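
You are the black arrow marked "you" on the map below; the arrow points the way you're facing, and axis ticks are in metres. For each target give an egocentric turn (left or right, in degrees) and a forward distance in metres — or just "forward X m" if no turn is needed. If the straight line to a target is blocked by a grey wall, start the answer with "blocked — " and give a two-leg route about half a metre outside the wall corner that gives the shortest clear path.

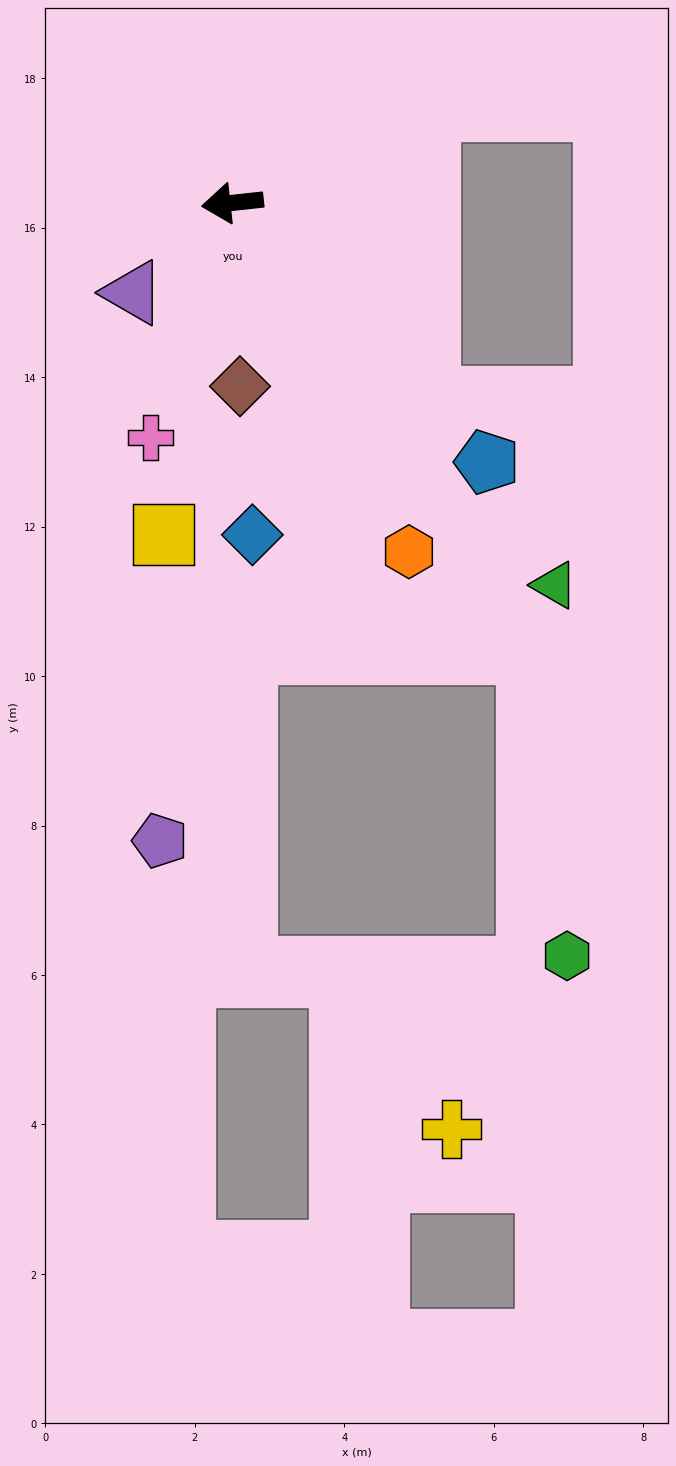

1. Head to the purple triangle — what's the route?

turn left 36°, forward 1.8 m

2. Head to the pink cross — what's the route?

turn left 64°, forward 3.3 m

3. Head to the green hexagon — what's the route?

blocked — turn left 117°, forward 7.2 m, then turn right 26°, forward 4.1 m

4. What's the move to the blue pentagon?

turn left 128°, forward 4.9 m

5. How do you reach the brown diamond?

turn left 86°, forward 2.5 m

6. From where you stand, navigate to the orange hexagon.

turn left 111°, forward 5.2 m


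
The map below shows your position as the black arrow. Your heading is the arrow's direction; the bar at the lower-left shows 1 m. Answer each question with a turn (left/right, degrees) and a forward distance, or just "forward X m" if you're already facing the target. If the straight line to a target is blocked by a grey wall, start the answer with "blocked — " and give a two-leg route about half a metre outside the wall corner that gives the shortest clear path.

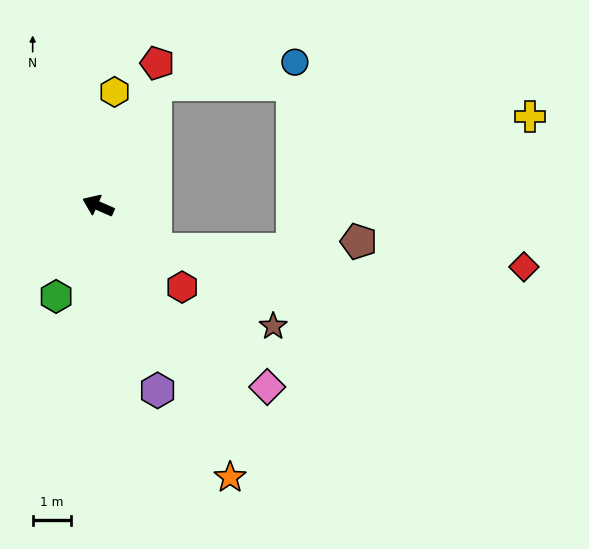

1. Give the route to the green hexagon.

turn left 89°, forward 2.6 m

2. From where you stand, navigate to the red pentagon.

turn right 89°, forward 4.0 m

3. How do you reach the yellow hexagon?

turn right 74°, forward 3.0 m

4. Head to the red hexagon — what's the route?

turn left 160°, forward 3.0 m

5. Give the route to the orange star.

turn left 140°, forward 7.9 m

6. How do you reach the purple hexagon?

turn left 132°, forward 5.1 m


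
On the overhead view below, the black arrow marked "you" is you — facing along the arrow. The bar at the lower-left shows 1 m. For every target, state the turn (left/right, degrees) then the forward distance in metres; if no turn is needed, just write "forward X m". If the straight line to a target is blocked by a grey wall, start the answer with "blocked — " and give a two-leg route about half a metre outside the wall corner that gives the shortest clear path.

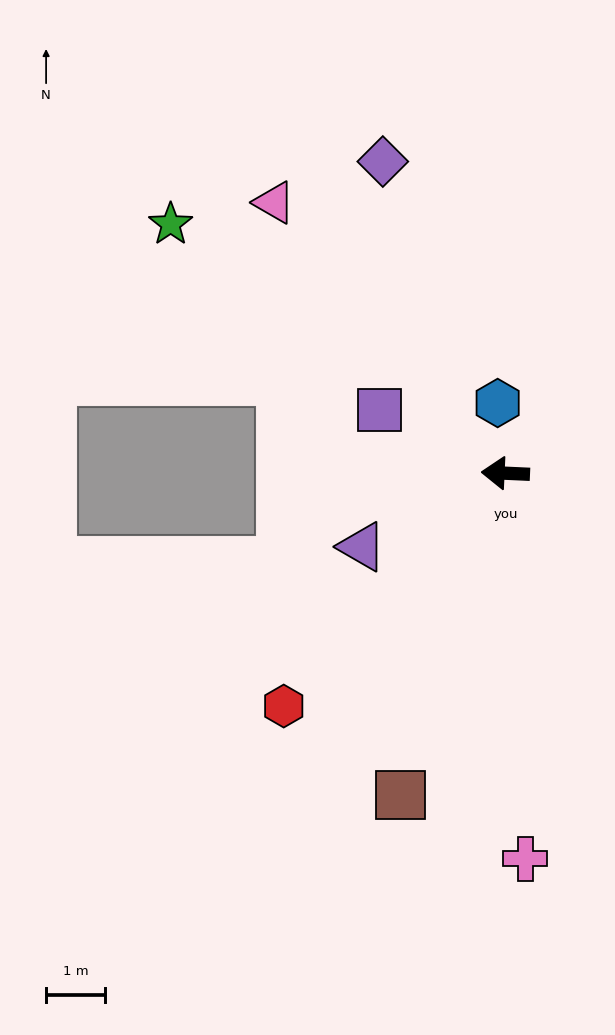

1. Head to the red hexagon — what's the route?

turn left 49°, forward 5.4 m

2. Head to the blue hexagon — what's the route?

turn right 81°, forward 1.2 m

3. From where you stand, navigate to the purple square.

turn right 24°, forward 2.4 m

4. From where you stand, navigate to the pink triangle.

turn right 47°, forward 6.0 m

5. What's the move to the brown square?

turn left 75°, forward 5.7 m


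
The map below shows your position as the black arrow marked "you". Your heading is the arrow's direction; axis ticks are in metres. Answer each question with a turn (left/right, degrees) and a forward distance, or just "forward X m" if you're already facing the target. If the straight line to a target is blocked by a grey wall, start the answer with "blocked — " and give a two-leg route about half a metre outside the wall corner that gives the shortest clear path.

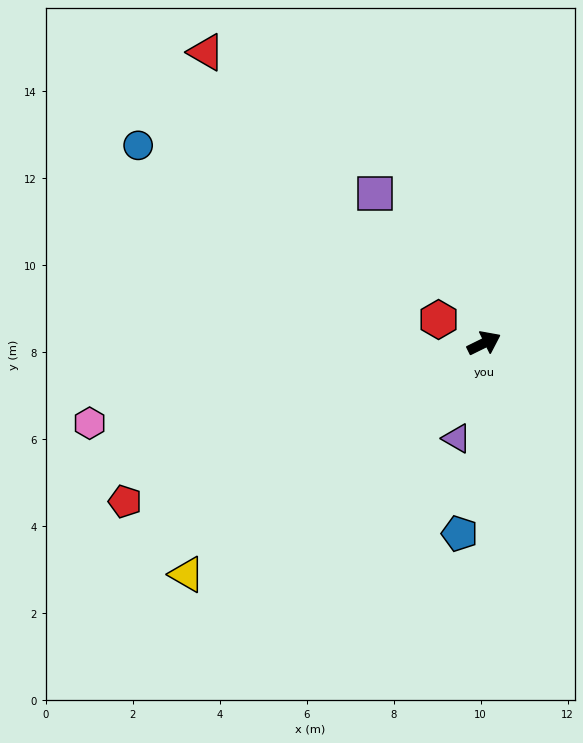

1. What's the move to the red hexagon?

turn left 126°, forward 1.2 m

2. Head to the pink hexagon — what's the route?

turn left 165°, forward 9.3 m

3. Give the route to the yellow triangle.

turn right 168°, forward 8.7 m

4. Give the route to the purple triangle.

turn right 132°, forward 2.3 m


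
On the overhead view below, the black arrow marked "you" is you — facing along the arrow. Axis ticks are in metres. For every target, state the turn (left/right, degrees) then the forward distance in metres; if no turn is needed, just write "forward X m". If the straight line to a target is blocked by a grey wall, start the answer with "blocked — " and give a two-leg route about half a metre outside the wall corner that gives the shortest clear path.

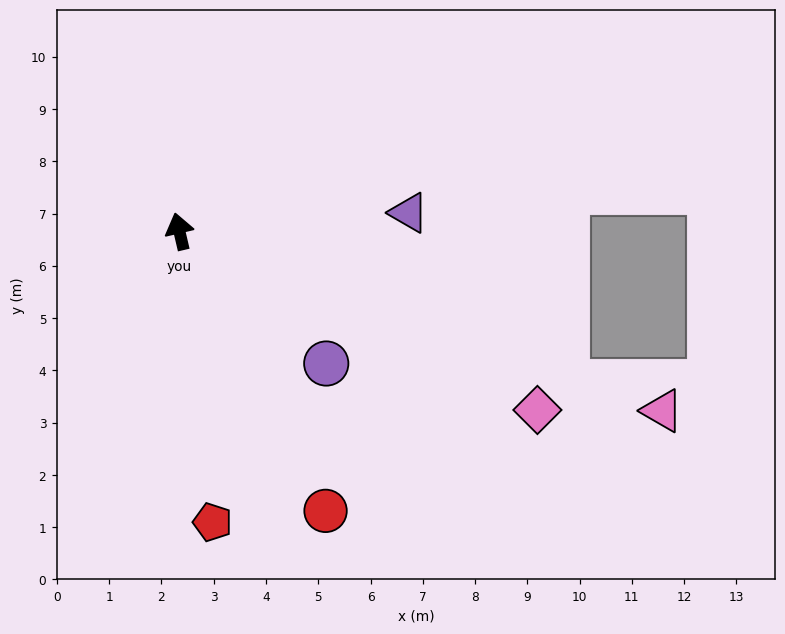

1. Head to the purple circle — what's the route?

turn right 145°, forward 3.8 m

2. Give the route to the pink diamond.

turn right 130°, forward 7.7 m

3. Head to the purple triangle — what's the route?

turn right 99°, forward 4.4 m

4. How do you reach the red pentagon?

turn left 173°, forward 5.6 m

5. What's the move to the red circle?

turn right 166°, forward 6.0 m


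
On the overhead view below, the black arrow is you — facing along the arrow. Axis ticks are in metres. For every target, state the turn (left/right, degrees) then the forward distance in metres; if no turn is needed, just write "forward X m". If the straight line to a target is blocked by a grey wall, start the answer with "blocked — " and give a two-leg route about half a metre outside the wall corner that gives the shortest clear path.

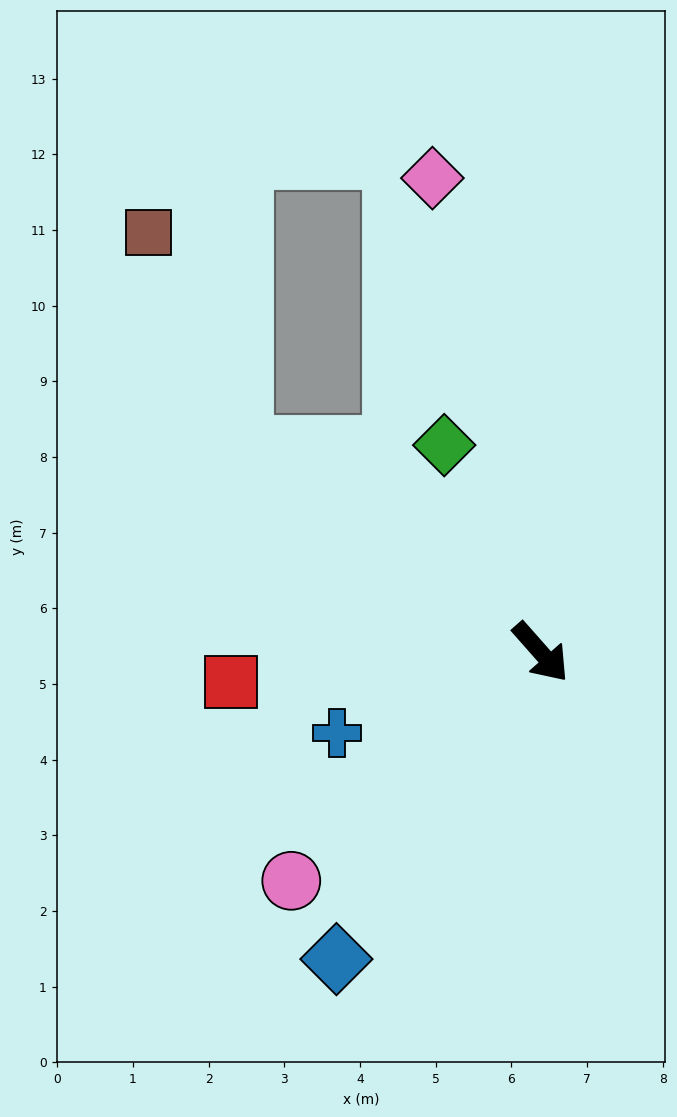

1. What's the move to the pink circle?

turn right 89°, forward 4.5 m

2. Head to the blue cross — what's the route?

turn right 110°, forward 2.9 m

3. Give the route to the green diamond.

turn left 164°, forward 3.0 m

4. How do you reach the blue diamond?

turn right 75°, forward 4.9 m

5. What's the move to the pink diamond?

turn left 151°, forward 6.4 m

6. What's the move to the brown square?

blocked — turn right 166°, forward 4.8 m, then turn right 32°, forward 3.1 m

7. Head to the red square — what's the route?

turn right 126°, forward 4.1 m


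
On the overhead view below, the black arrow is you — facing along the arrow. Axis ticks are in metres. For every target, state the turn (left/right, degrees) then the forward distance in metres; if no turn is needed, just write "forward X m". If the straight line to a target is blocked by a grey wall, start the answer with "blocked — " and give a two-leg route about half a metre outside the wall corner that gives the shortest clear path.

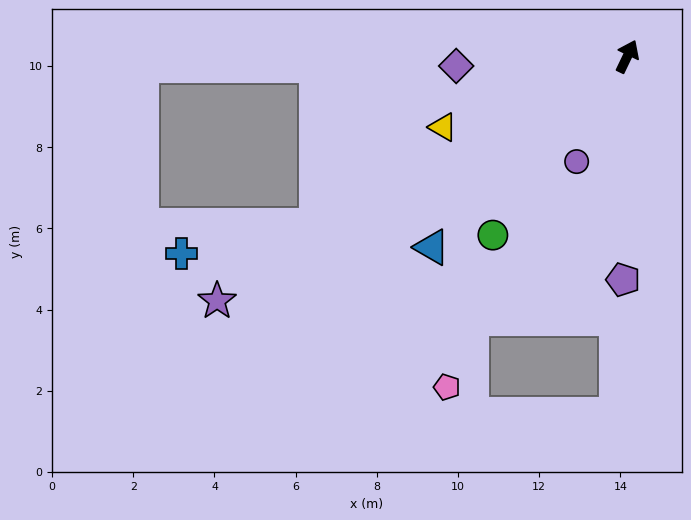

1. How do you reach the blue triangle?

turn left 160°, forward 6.7 m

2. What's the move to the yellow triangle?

turn left 137°, forward 4.9 m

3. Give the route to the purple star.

turn left 146°, forward 11.8 m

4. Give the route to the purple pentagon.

turn right 155°, forward 5.5 m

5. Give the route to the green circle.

turn left 169°, forward 5.5 m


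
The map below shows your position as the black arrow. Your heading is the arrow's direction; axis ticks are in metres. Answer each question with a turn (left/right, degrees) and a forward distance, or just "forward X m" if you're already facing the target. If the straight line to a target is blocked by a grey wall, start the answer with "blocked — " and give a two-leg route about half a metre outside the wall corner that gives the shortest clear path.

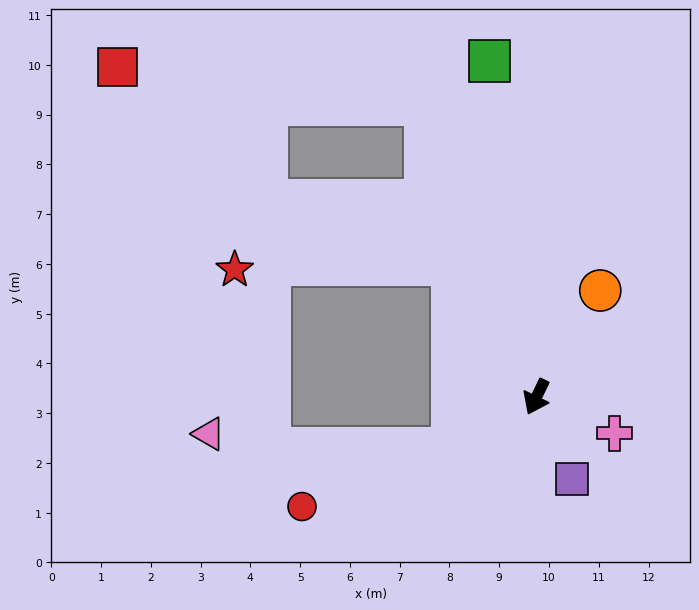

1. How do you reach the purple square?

turn left 49°, forward 1.8 m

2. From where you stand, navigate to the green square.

turn right 146°, forward 6.8 m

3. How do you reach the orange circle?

turn left 175°, forward 2.5 m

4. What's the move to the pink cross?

turn left 91°, forward 1.7 m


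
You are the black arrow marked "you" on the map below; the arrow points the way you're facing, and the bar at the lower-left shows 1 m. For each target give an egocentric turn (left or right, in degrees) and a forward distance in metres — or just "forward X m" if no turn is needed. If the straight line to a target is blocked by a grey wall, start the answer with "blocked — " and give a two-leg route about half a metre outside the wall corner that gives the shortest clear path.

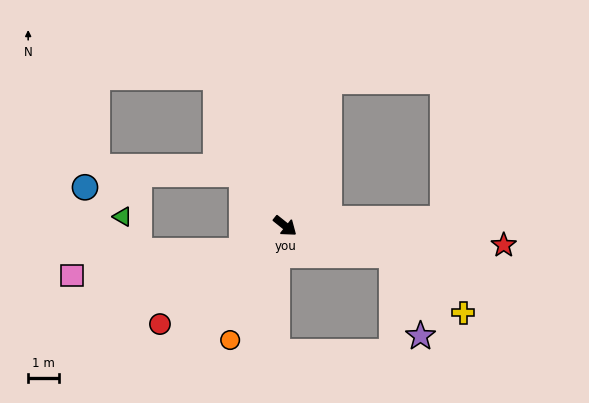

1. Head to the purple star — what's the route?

blocked — turn left 23°, forward 3.6 m, then turn right 55°, forward 2.8 m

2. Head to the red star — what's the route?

turn left 34°, forward 7.1 m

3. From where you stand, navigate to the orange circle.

turn right 77°, forward 4.1 m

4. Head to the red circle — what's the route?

turn right 103°, forward 5.1 m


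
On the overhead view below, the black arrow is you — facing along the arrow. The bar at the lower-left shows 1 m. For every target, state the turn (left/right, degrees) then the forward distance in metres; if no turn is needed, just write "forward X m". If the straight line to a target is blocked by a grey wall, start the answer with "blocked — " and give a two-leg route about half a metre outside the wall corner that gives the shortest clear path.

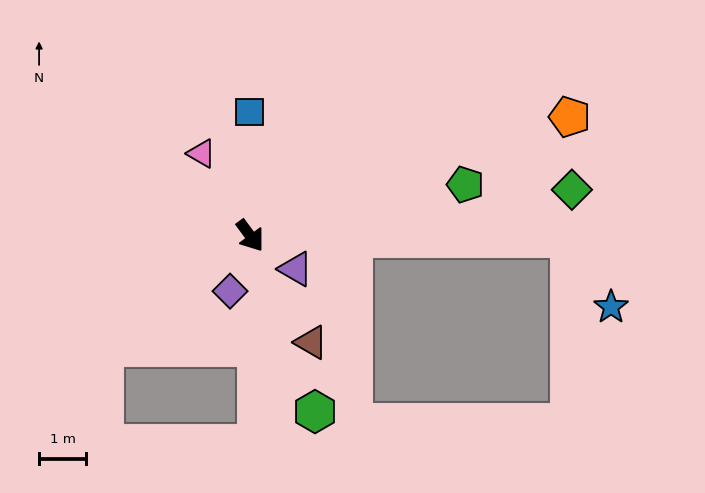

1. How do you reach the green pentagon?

turn left 67°, forward 4.7 m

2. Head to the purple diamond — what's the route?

turn right 56°, forward 1.2 m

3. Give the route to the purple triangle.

turn left 17°, forward 1.2 m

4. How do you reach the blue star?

blocked — turn left 53°, forward 6.8 m, then turn right 59°, forward 1.7 m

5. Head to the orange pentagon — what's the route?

turn left 74°, forward 7.2 m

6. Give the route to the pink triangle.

turn left 174°, forward 2.0 m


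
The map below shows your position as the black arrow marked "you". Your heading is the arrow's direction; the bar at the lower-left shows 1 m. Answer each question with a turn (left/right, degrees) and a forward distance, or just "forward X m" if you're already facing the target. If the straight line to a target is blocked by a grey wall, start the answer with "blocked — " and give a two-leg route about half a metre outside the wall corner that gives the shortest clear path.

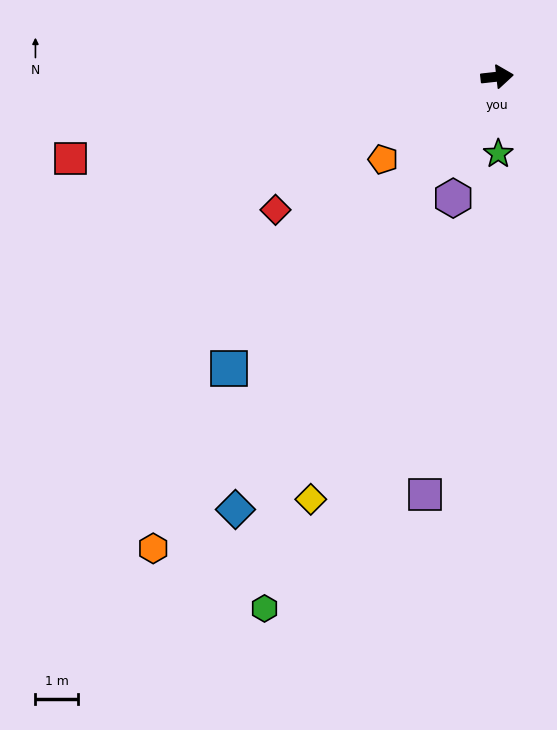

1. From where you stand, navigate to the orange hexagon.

turn right 132°, forward 13.7 m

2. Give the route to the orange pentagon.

turn right 150°, forward 3.3 m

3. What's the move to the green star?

turn right 95°, forward 1.8 m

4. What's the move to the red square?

turn right 175°, forward 10.2 m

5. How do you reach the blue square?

turn right 139°, forward 9.3 m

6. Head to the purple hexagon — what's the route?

turn right 116°, forward 3.0 m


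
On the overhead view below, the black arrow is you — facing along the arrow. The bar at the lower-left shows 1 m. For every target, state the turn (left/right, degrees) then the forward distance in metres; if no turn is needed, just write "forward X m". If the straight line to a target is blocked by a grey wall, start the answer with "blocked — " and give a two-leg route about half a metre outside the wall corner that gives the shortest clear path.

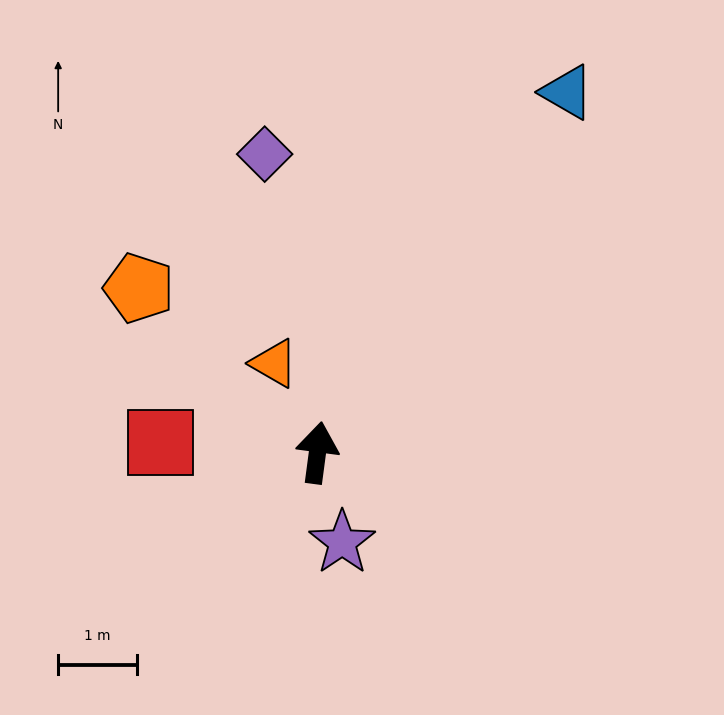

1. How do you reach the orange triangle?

turn left 34°, forward 1.3 m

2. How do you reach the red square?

turn left 94°, forward 2.0 m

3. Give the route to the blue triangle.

turn right 27°, forward 5.6 m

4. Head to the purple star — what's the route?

turn right 157°, forward 1.2 m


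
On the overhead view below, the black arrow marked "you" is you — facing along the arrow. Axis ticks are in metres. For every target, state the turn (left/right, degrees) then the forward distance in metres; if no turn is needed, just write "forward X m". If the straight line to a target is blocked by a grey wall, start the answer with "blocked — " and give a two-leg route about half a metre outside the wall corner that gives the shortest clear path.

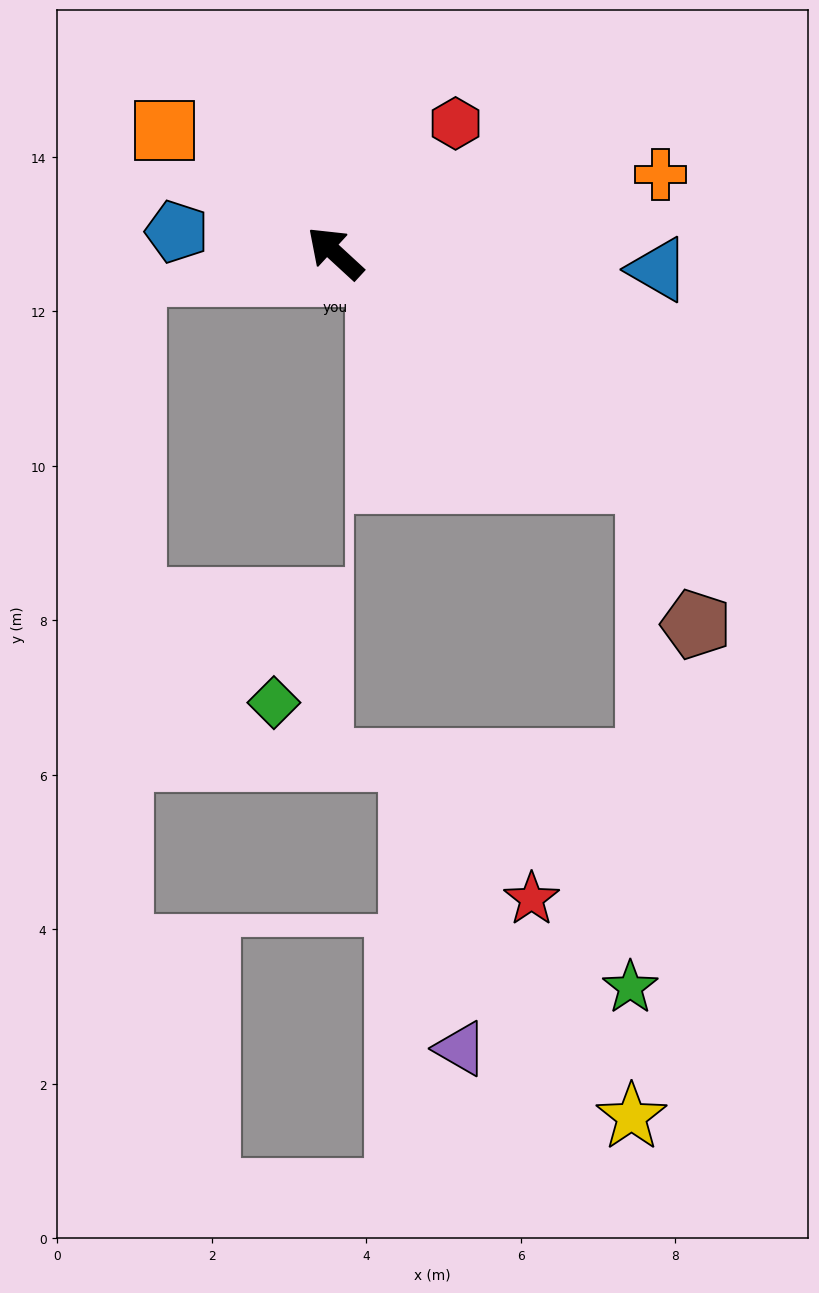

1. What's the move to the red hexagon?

turn right 90°, forward 2.3 m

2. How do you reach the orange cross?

turn right 124°, forward 4.3 m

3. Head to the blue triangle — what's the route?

turn right 140°, forward 4.2 m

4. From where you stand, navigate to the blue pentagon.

turn left 35°, forward 2.1 m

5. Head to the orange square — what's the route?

turn left 7°, forward 2.7 m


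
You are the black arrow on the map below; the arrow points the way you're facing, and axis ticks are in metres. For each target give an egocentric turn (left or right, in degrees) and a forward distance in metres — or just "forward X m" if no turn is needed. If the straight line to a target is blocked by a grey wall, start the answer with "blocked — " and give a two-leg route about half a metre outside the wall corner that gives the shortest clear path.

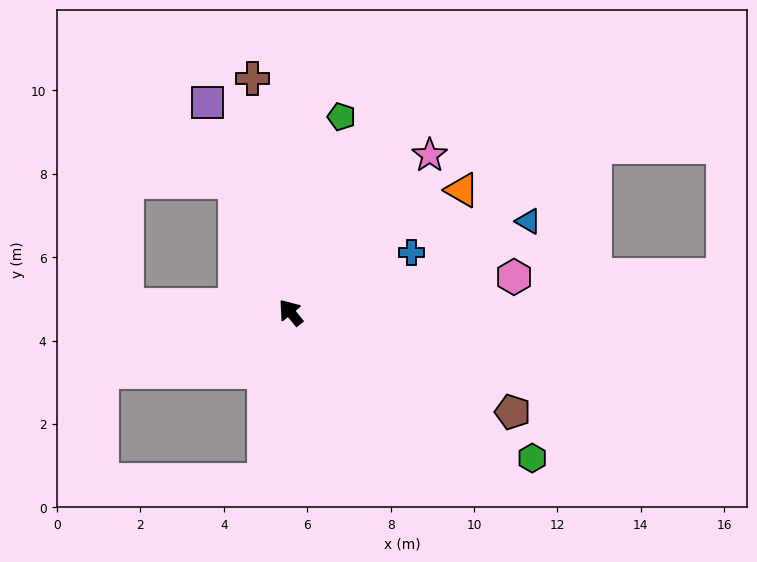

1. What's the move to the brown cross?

turn right 30°, forward 5.7 m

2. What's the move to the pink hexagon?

turn right 120°, forward 5.4 m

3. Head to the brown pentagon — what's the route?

turn right 153°, forward 5.8 m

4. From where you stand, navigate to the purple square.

turn right 18°, forward 5.4 m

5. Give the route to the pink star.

turn right 81°, forward 5.0 m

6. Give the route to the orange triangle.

turn right 94°, forward 5.1 m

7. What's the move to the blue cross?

turn right 103°, forward 3.2 m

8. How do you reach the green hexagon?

turn right 160°, forward 6.8 m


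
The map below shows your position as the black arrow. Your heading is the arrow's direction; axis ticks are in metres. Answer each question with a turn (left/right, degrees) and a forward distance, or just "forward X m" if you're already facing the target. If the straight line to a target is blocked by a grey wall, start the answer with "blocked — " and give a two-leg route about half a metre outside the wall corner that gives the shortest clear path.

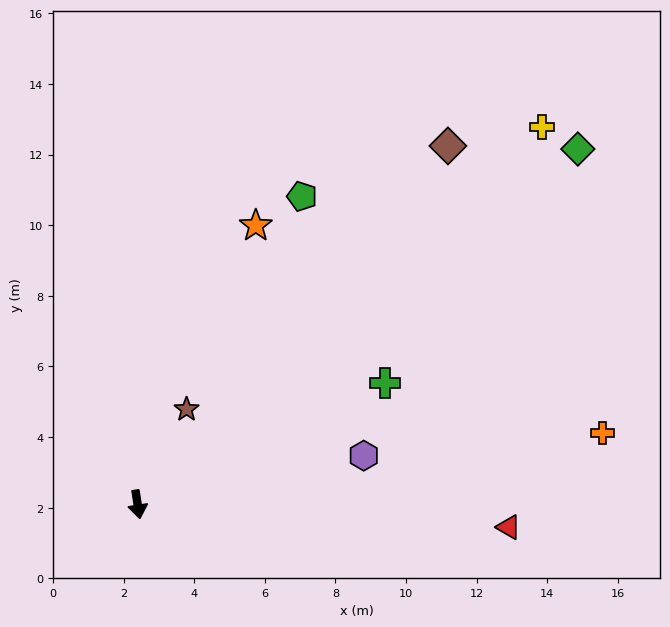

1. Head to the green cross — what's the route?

turn left 107°, forward 7.8 m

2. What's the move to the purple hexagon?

turn left 93°, forward 6.6 m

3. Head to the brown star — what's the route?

turn left 144°, forward 3.0 m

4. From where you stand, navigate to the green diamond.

turn left 120°, forward 16.0 m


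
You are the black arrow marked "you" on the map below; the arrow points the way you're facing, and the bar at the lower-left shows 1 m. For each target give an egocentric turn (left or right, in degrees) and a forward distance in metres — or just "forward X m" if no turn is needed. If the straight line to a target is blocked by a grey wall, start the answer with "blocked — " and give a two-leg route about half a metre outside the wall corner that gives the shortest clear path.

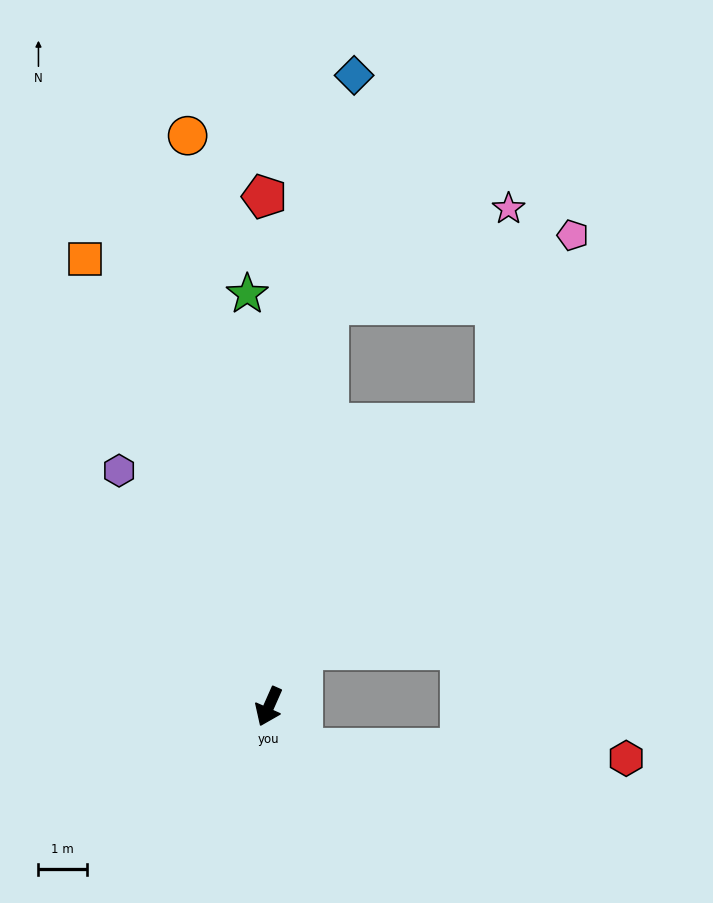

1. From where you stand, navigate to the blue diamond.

turn right 164°, forward 13.2 m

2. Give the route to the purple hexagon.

turn right 124°, forward 5.8 m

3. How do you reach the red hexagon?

blocked — turn left 62°, forward 1.1 m, then turn left 50°, forward 6.7 m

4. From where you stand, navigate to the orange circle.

turn right 148°, forward 11.9 m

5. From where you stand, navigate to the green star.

turn right 153°, forward 8.5 m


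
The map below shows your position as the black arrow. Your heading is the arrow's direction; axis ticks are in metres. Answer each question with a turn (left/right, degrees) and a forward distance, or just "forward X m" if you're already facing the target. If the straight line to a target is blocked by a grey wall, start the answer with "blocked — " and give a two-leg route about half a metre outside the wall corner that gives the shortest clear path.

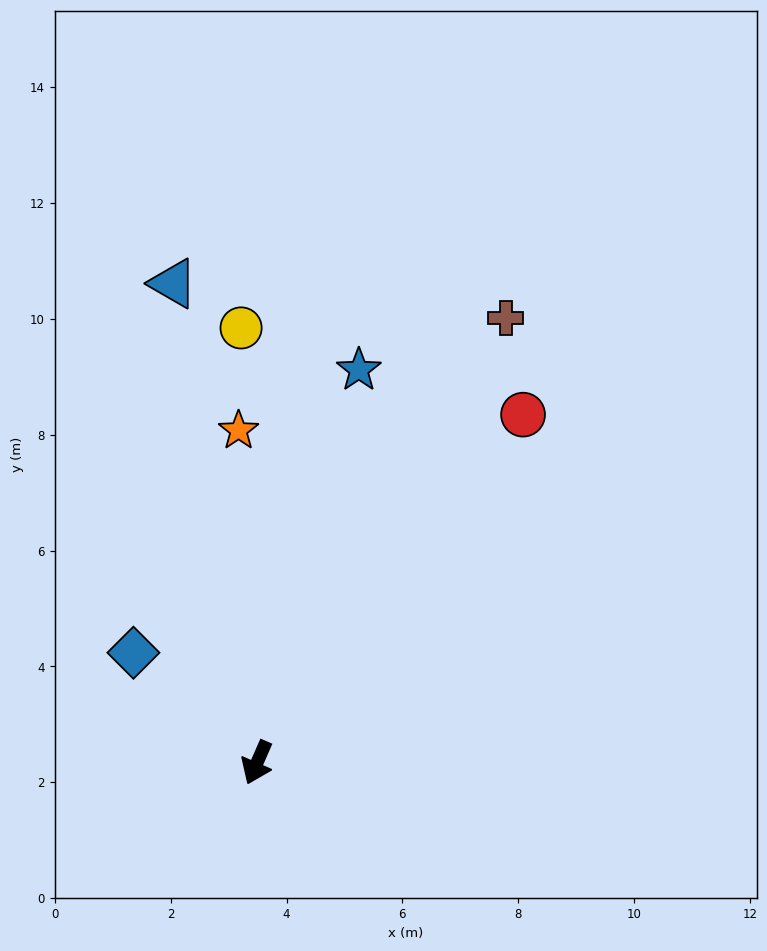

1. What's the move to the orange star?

turn right 153°, forward 5.7 m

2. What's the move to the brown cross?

turn left 174°, forward 8.8 m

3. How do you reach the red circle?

turn left 166°, forward 7.6 m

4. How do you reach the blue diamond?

turn right 108°, forward 2.9 m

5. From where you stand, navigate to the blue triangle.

turn right 146°, forward 8.4 m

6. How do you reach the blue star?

turn right 171°, forward 7.0 m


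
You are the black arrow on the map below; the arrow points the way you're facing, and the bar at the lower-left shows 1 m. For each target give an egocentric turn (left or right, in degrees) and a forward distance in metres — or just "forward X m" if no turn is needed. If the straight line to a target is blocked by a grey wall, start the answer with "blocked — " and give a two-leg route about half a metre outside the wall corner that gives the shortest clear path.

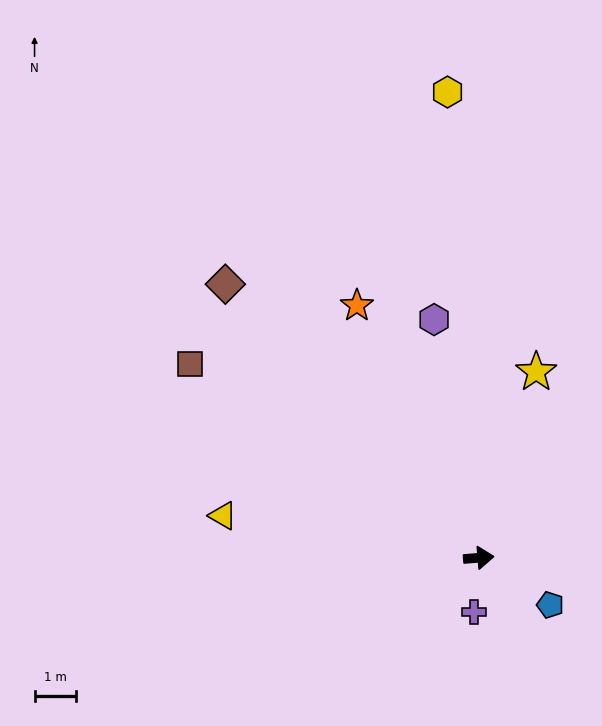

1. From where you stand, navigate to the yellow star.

turn left 68°, forward 4.7 m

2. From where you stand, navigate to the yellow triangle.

turn left 166°, forward 6.2 m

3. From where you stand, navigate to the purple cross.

turn right 100°, forward 1.3 m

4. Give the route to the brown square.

turn left 141°, forward 8.3 m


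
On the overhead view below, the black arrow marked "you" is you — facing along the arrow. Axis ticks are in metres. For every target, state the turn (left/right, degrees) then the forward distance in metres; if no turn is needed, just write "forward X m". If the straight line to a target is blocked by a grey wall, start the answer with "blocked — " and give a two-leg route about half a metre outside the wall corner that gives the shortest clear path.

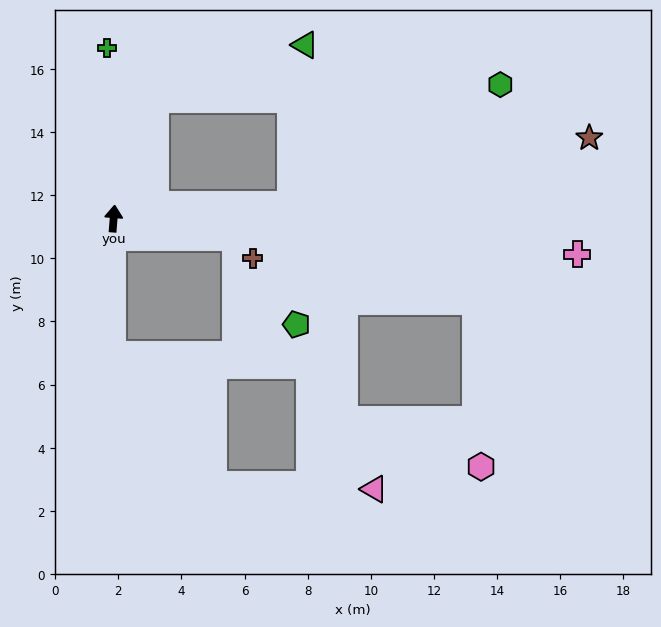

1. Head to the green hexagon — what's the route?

blocked — turn right 81°, forward 5.6 m, then turn left 25°, forward 7.7 m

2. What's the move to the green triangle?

blocked — turn right 15°, forward 4.0 m, then turn right 50°, forward 5.0 m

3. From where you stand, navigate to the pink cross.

turn right 90°, forward 14.7 m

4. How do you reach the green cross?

turn left 7°, forward 5.4 m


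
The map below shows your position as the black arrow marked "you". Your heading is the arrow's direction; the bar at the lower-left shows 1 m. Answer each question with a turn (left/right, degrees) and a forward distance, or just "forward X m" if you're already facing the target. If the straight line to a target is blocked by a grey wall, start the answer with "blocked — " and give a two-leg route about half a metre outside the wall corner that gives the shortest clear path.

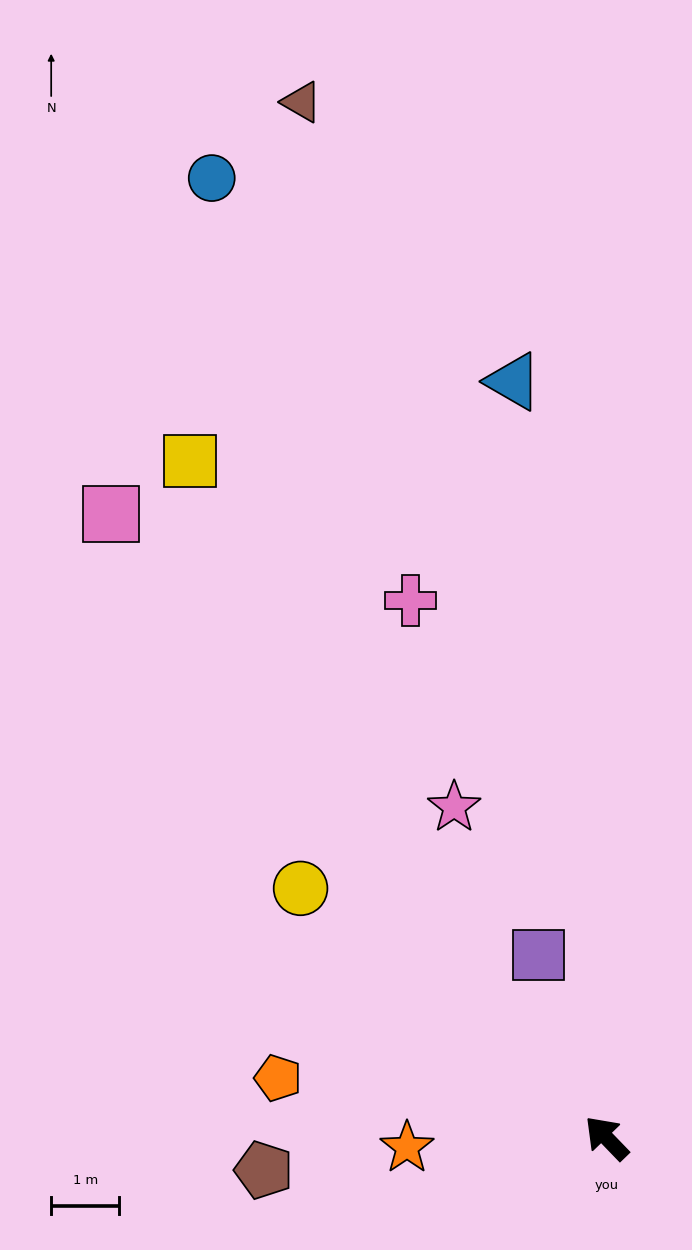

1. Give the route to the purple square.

turn right 24°, forward 2.9 m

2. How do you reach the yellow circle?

turn left 7°, forward 5.8 m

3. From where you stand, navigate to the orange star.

turn left 49°, forward 2.9 m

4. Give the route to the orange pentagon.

turn left 36°, forward 4.9 m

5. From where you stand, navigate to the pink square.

turn right 6°, forward 11.7 m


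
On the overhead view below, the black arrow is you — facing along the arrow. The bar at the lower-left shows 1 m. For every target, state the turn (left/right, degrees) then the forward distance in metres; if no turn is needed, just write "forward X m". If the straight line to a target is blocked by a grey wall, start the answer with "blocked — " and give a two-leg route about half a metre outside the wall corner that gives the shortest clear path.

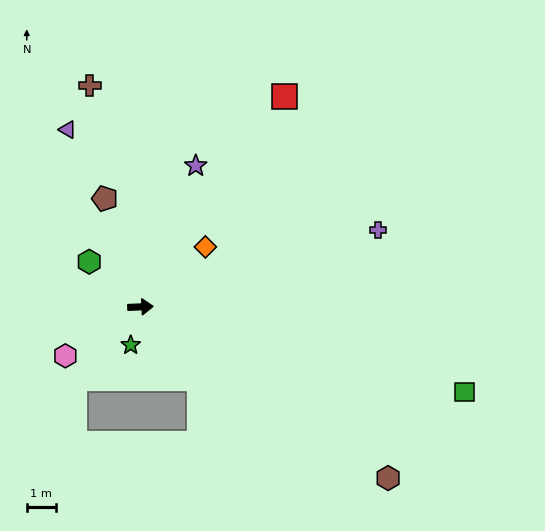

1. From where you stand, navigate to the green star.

turn right 107°, forward 1.3 m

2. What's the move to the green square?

turn right 17°, forward 11.4 m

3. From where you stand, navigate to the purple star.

turn left 66°, forward 5.2 m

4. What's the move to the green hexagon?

turn left 136°, forward 2.3 m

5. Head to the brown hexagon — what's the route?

turn right 37°, forward 10.3 m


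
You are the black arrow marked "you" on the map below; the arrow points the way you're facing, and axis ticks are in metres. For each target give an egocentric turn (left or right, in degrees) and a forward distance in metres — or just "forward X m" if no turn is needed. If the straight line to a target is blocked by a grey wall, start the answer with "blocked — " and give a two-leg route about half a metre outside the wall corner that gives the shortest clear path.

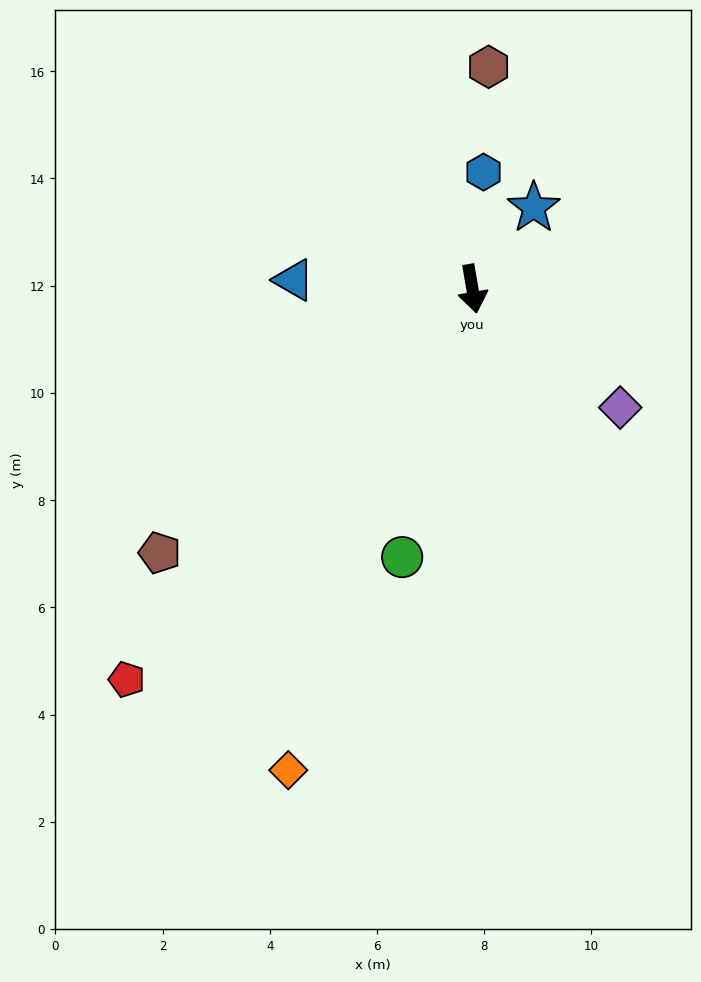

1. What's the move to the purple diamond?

turn left 42°, forward 3.5 m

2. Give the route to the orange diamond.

turn right 31°, forward 9.6 m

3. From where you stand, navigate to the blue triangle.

turn right 103°, forward 3.3 m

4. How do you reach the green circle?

turn right 24°, forward 5.2 m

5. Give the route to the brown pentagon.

turn right 60°, forward 7.6 m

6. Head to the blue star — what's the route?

turn left 133°, forward 1.9 m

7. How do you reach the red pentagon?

turn right 51°, forward 9.7 m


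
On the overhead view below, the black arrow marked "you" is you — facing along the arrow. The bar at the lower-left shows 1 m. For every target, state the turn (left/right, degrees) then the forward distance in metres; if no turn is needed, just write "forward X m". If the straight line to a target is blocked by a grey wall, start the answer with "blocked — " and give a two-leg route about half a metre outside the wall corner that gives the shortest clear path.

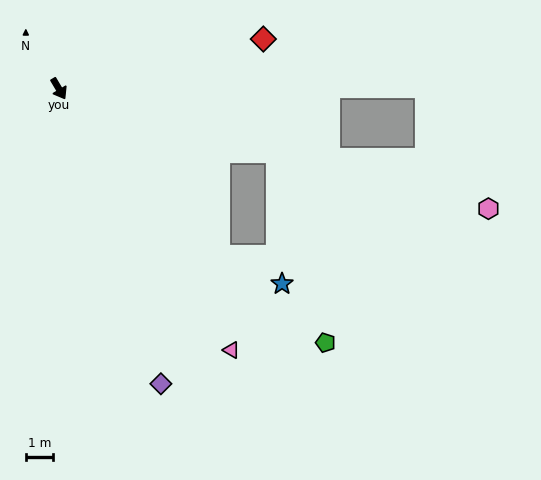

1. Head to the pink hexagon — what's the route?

turn left 44°, forward 16.6 m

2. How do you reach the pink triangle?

turn left 3°, forward 11.6 m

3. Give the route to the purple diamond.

turn right 12°, forward 11.6 m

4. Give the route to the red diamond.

turn left 73°, forward 7.8 m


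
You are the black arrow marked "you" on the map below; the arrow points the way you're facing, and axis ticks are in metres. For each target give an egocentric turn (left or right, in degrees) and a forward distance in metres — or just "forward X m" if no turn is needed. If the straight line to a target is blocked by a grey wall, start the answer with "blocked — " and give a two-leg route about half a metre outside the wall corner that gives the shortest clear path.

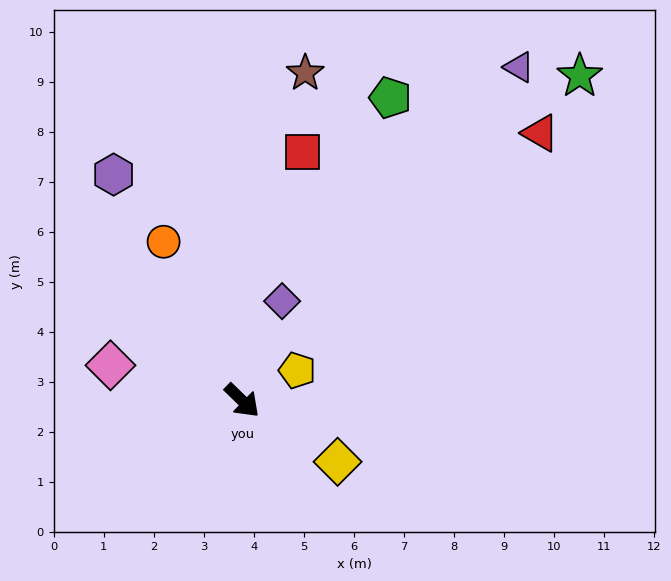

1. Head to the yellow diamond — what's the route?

turn left 12°, forward 2.3 m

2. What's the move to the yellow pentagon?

turn left 73°, forward 1.3 m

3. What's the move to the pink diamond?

turn right 151°, forward 2.7 m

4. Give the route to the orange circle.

turn left 160°, forward 3.5 m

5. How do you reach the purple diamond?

turn left 112°, forward 2.1 m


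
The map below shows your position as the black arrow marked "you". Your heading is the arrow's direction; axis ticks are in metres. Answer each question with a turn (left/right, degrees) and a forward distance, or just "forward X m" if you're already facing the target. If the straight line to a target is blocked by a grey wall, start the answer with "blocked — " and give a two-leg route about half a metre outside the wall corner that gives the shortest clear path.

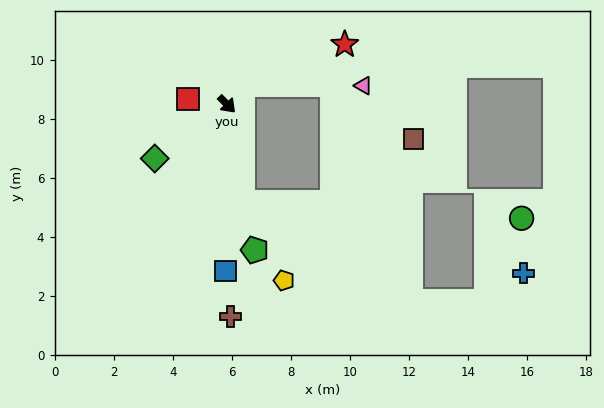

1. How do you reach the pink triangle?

blocked — turn left 96°, forward 0.9 m, then turn right 51°, forward 4.1 m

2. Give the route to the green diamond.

turn right 98°, forward 3.1 m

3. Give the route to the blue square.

turn right 45°, forward 5.7 m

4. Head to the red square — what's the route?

turn right 143°, forward 1.3 m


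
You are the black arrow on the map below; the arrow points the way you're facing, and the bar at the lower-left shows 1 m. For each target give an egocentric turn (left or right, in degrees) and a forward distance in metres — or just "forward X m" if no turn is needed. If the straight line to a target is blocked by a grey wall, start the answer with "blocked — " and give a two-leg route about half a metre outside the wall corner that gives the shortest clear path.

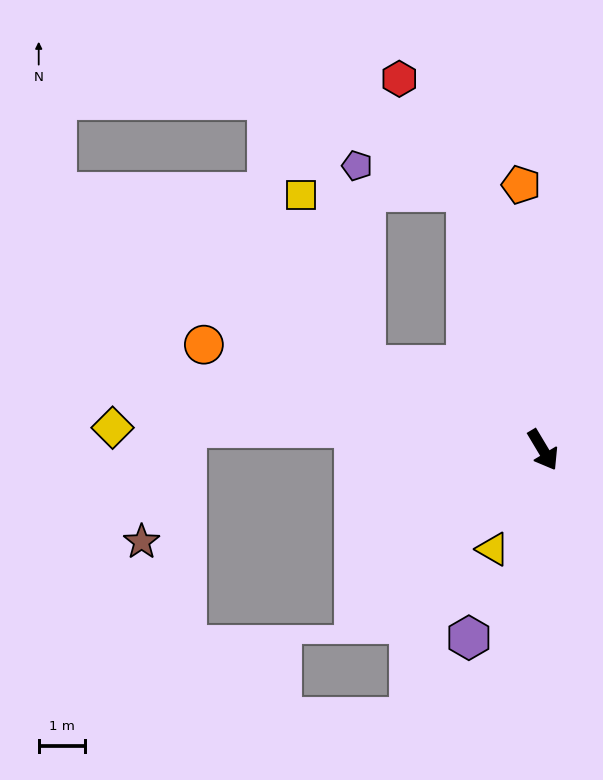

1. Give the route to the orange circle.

turn right 138°, forward 7.6 m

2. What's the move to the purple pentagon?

blocked — turn left 166°, forward 5.8 m, then turn left 60°, forward 2.4 m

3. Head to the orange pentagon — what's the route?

turn left 154°, forward 5.7 m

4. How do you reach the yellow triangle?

turn right 58°, forward 2.4 m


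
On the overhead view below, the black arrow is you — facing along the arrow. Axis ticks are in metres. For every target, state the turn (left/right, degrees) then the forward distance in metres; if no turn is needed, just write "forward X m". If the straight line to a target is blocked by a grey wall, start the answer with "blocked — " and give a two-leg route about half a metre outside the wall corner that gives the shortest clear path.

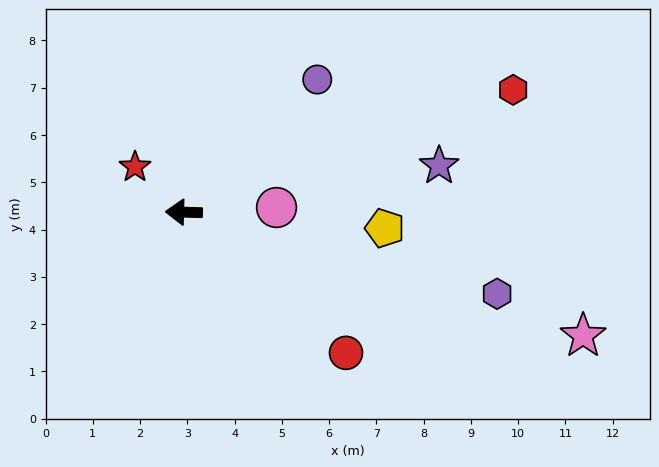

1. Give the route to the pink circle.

turn right 176°, forward 2.0 m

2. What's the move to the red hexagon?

turn right 158°, forward 7.4 m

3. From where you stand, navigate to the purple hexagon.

turn left 167°, forward 6.8 m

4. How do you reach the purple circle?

turn right 134°, forward 4.0 m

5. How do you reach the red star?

turn right 41°, forward 1.4 m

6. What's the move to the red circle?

turn left 141°, forward 4.5 m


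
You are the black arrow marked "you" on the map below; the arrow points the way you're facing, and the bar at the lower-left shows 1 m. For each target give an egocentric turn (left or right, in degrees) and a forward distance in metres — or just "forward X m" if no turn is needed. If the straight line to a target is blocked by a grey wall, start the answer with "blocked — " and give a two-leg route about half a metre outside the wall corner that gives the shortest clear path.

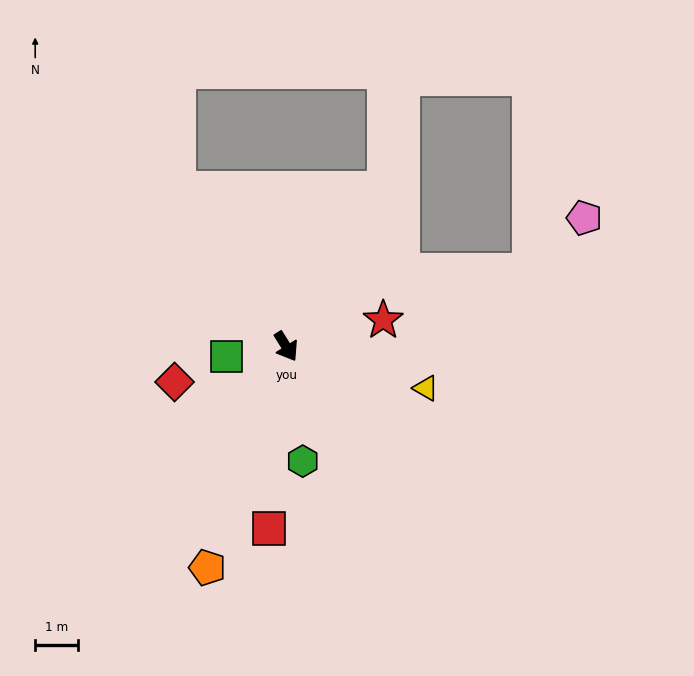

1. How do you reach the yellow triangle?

turn left 41°, forward 3.4 m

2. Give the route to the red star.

turn left 73°, forward 2.4 m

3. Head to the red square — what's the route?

turn right 37°, forward 4.3 m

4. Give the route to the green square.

turn right 112°, forward 1.4 m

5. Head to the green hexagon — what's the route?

turn right 24°, forward 2.7 m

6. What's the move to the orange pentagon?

turn right 52°, forward 5.5 m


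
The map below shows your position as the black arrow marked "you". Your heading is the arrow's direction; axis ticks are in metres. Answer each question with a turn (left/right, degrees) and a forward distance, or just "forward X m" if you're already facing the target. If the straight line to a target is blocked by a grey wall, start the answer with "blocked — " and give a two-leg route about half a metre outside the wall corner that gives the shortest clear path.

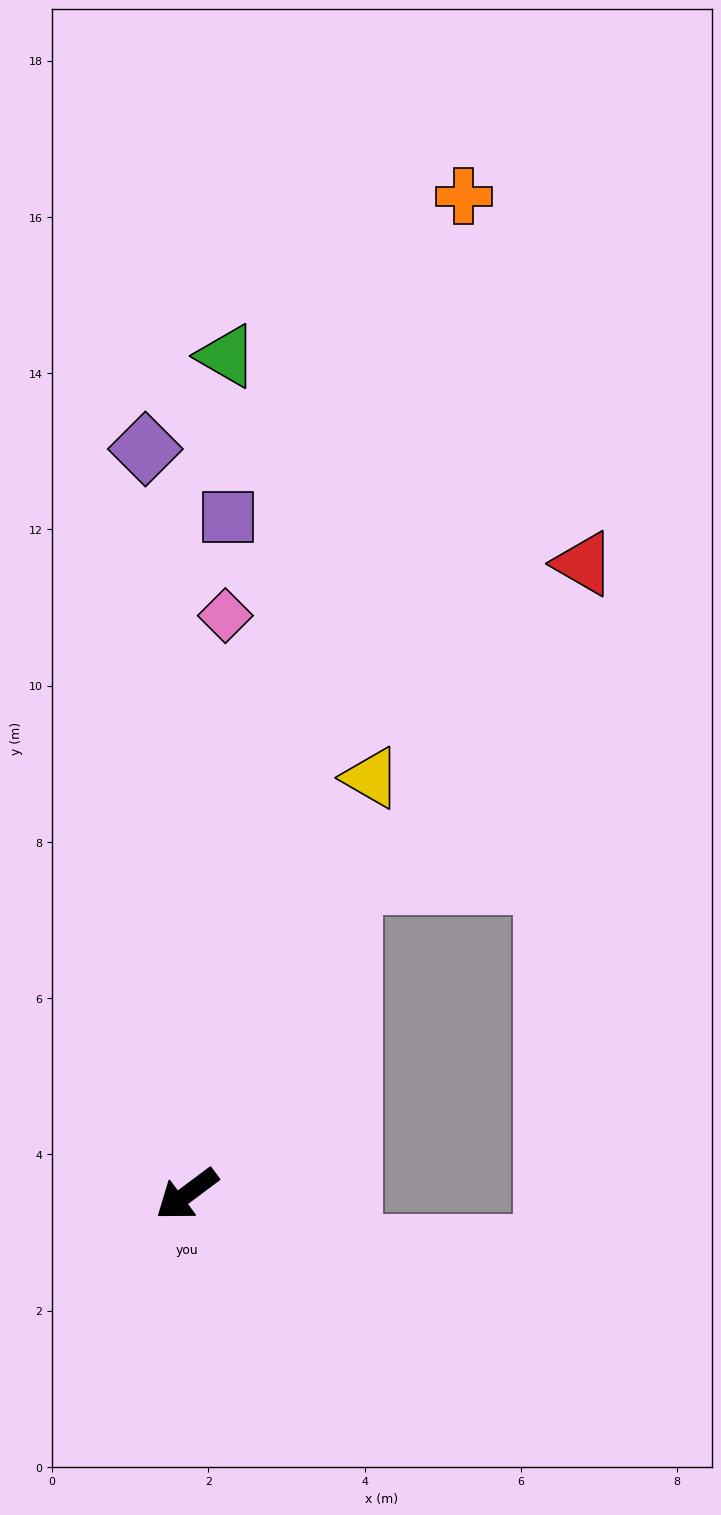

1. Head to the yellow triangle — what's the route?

turn right 151°, forward 5.8 m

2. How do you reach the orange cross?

turn right 142°, forward 13.3 m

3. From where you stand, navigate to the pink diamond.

turn right 131°, forward 7.4 m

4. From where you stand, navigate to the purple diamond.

turn right 124°, forward 9.6 m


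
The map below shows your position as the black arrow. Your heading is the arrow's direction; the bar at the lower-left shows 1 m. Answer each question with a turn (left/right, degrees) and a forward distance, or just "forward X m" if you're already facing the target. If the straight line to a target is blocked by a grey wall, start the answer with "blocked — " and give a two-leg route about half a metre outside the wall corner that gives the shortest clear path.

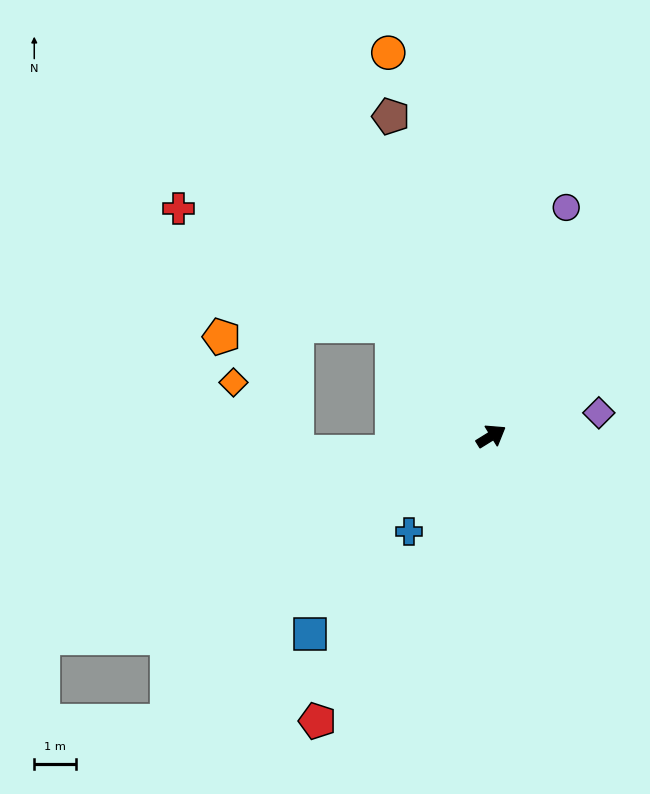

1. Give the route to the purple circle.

turn left 40°, forward 5.7 m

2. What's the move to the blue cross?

turn right 163°, forward 3.0 m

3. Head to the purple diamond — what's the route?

turn right 20°, forward 2.6 m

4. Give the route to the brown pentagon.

turn left 76°, forward 8.0 m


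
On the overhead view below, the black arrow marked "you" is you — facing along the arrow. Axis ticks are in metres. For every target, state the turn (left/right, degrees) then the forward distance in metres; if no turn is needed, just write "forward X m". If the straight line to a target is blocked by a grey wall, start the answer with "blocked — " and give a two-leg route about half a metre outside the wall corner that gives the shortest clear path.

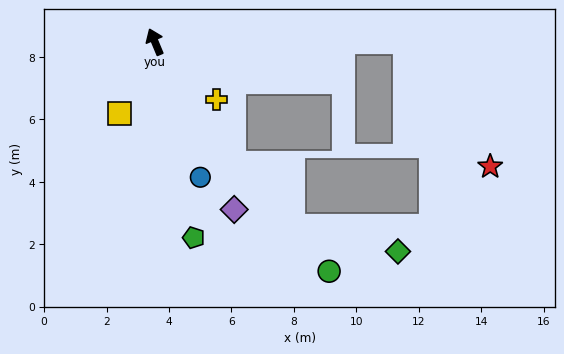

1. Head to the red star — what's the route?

blocked — turn right 112°, forward 8.1 m, then turn right 57°, forward 4.8 m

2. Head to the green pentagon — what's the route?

turn left 169°, forward 6.4 m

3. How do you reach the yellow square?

turn left 131°, forward 2.6 m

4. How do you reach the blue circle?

turn left 176°, forward 4.6 m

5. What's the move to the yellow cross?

turn right 156°, forward 2.7 m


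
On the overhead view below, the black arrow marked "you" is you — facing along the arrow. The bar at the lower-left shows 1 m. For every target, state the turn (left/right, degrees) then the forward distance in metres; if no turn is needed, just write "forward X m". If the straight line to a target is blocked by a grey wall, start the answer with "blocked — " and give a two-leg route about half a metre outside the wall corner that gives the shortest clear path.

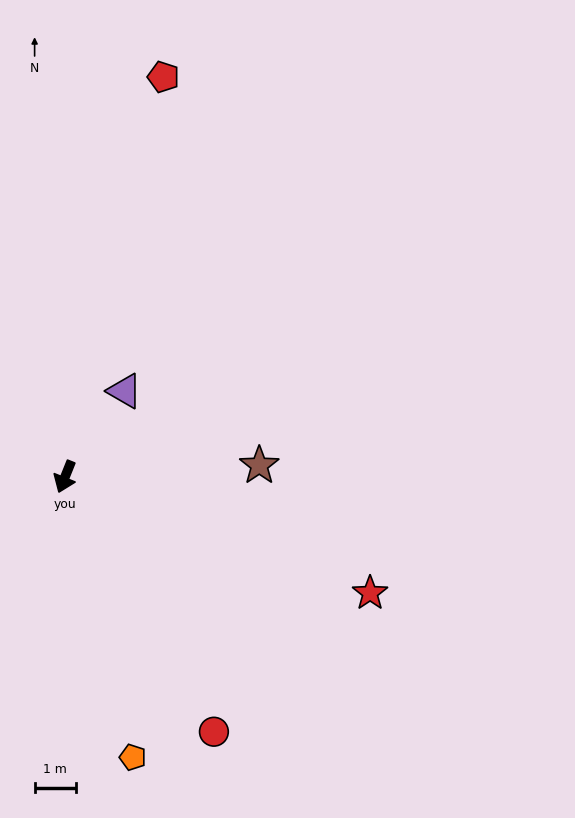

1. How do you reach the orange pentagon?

turn left 35°, forward 7.0 m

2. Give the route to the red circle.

turn left 52°, forward 7.2 m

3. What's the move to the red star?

turn left 91°, forward 7.9 m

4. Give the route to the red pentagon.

turn right 172°, forward 10.0 m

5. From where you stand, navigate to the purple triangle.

turn left 167°, forward 2.5 m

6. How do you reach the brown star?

turn left 115°, forward 4.7 m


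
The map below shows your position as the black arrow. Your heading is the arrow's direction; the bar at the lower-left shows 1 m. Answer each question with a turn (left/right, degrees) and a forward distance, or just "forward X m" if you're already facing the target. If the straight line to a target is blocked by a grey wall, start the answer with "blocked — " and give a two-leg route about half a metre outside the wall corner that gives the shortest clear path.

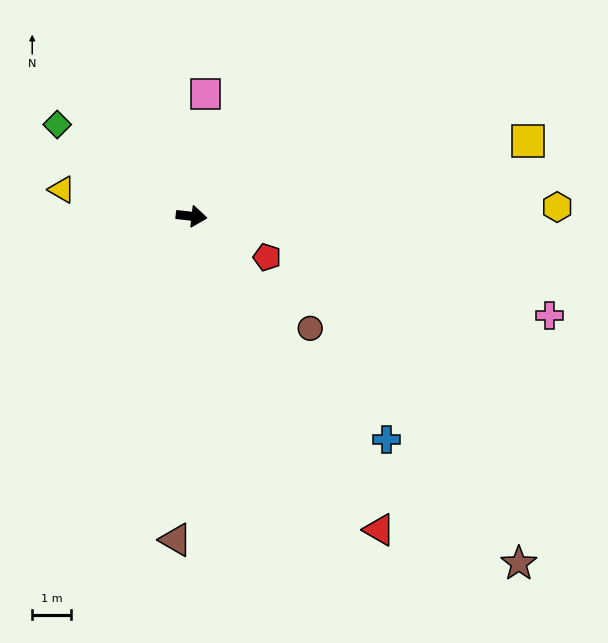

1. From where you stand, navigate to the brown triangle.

turn right 86°, forward 8.4 m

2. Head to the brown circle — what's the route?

turn right 37°, forward 4.2 m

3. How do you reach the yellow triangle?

turn left 175°, forward 3.4 m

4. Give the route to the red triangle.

turn right 53°, forward 9.4 m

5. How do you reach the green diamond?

turn left 152°, forward 4.2 m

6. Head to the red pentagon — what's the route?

turn right 22°, forward 2.2 m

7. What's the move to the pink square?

turn left 90°, forward 3.2 m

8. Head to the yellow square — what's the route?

turn left 19°, forward 8.9 m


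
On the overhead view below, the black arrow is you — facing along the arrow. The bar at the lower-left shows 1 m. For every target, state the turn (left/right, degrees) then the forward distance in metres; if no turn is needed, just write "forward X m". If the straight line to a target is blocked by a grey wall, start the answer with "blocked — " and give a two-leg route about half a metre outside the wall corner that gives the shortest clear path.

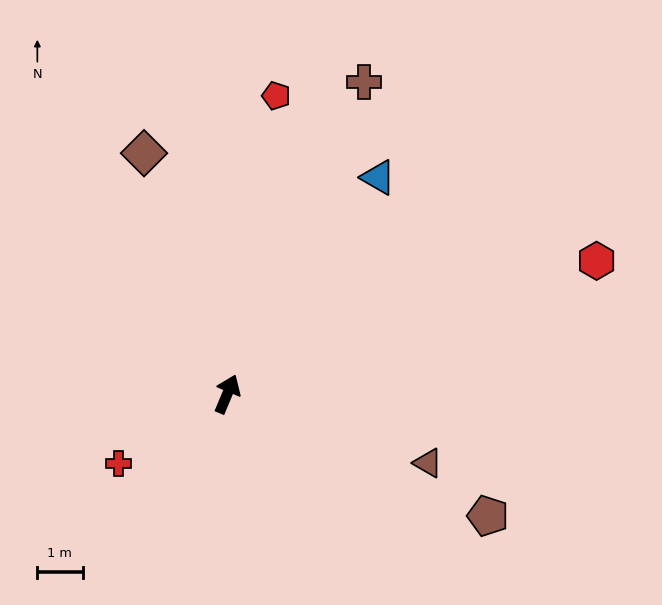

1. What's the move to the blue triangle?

turn right 12°, forward 5.8 m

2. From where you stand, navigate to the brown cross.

forward 7.5 m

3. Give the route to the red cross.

turn left 145°, forward 2.9 m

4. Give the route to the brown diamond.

turn left 42°, forward 5.6 m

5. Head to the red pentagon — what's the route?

turn left 13°, forward 6.7 m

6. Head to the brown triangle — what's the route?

turn right 86°, forward 4.7 m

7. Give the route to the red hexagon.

turn right 47°, forward 8.7 m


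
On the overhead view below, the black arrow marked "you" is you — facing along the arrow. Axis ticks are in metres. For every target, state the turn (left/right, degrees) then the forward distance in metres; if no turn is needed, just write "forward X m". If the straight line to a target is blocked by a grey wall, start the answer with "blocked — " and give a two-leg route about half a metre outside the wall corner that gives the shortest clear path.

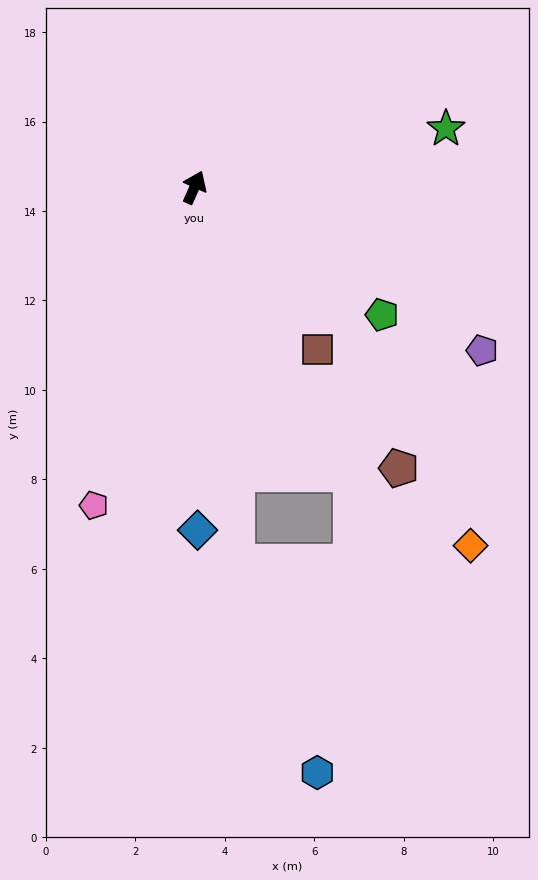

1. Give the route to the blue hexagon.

blocked — turn right 150°, forward 8.5 m, then turn left 15°, forward 5.0 m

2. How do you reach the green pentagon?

turn right 100°, forward 5.1 m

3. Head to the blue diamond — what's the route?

turn right 156°, forward 7.7 m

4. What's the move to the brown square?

turn right 119°, forward 4.5 m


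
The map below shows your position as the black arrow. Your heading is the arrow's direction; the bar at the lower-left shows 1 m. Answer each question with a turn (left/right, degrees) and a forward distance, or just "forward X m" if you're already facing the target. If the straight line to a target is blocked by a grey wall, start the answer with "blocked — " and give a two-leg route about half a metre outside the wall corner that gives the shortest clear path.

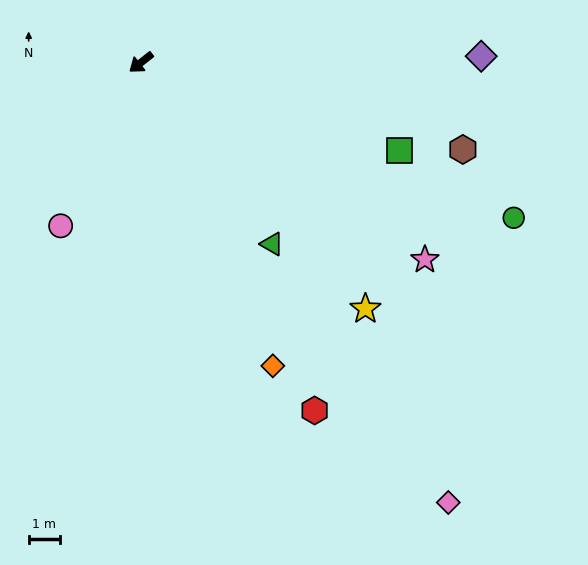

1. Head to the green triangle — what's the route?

turn left 87°, forward 7.2 m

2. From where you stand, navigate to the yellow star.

turn left 94°, forward 10.7 m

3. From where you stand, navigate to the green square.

turn left 123°, forward 8.8 m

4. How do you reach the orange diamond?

turn left 75°, forward 10.6 m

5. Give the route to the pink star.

turn left 107°, forward 11.1 m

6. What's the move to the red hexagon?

turn left 78°, forward 12.5 m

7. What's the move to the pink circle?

turn left 25°, forward 5.9 m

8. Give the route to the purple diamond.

turn left 143°, forward 10.9 m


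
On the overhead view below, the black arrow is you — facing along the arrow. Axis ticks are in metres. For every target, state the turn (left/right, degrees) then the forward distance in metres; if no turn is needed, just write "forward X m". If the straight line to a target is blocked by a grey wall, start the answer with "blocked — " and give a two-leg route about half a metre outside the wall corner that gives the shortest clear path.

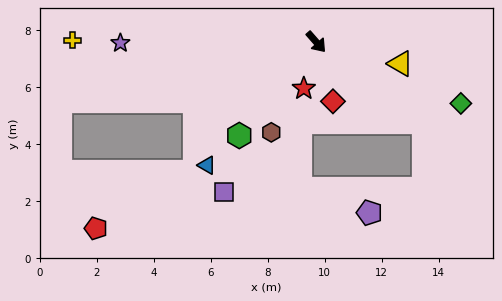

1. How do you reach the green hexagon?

turn right 81°, forward 4.3 m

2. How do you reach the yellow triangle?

turn left 34°, forward 3.1 m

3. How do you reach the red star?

turn right 56°, forward 1.7 m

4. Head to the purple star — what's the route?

turn right 131°, forward 6.9 m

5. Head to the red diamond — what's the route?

turn right 25°, forward 2.2 m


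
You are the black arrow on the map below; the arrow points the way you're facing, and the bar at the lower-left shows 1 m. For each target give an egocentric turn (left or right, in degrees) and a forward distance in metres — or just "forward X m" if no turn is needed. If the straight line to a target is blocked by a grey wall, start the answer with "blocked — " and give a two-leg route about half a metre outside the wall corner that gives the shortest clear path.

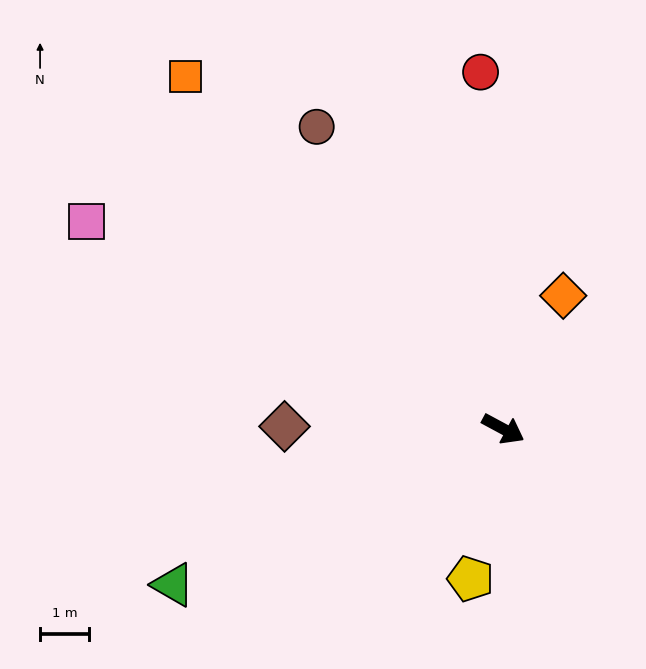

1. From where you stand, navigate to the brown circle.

turn left 150°, forward 7.2 m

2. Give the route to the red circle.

turn left 122°, forward 7.3 m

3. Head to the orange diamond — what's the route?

turn left 94°, forward 3.0 m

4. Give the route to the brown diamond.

turn right 152°, forward 4.5 m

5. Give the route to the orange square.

turn left 160°, forward 9.7 m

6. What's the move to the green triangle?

turn right 126°, forward 7.4 m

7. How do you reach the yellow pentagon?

turn right 74°, forward 3.1 m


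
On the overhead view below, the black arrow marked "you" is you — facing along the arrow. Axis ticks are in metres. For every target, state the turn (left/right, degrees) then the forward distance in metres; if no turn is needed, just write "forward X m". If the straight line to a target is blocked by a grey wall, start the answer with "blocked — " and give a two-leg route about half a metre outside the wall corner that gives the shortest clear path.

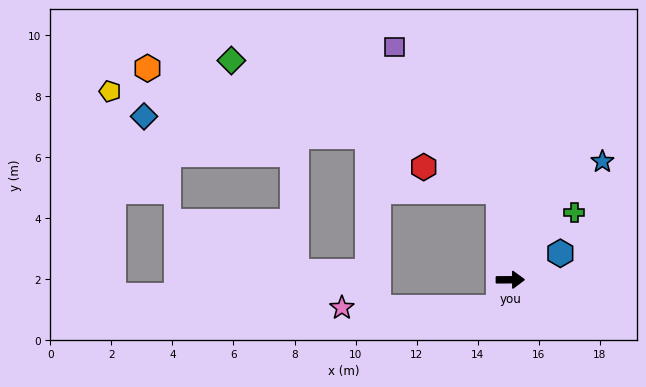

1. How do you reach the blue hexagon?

turn left 27°, forward 1.9 m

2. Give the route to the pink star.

blocked — turn right 113°, forward 1.0 m, then turn right 67°, forward 5.1 m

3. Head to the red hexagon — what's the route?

blocked — turn left 97°, forward 2.9 m, then turn left 64°, forward 2.6 m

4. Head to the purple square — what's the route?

blocked — turn left 97°, forward 2.9 m, then turn left 28°, forward 5.8 m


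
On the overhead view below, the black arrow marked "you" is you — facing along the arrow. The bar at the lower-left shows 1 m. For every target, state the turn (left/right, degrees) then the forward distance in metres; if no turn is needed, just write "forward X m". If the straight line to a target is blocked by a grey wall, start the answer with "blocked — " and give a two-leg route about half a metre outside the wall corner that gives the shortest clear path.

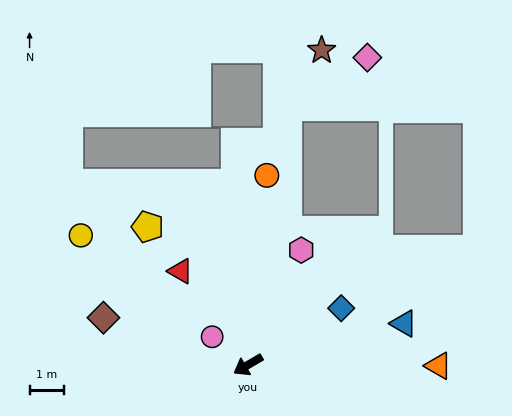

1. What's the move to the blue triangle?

turn left 165°, forward 4.7 m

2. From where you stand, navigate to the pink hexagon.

turn right 145°, forward 3.7 m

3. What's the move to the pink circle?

turn right 68°, forward 1.3 m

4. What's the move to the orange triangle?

turn left 149°, forward 5.5 m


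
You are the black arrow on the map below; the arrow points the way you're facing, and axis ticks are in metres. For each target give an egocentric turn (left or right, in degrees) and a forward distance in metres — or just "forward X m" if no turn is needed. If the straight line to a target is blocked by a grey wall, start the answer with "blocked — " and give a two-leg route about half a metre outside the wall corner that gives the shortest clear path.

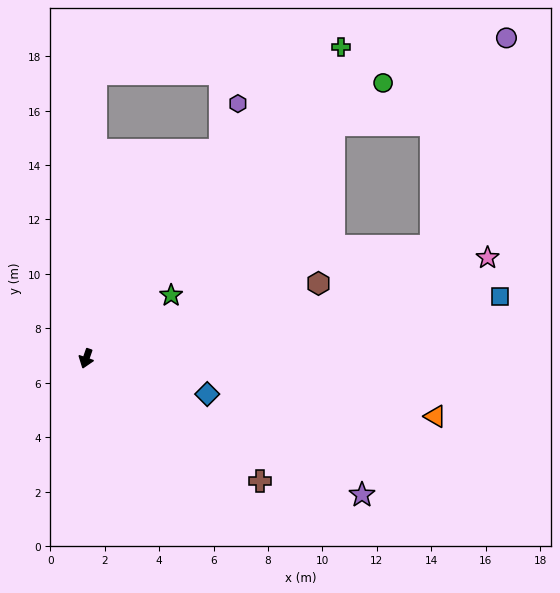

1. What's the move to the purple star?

turn left 83°, forward 11.3 m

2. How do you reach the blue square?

turn left 118°, forward 15.4 m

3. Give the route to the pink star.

turn left 123°, forward 15.2 m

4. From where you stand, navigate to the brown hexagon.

turn left 127°, forward 9.0 m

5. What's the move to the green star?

turn left 146°, forward 3.9 m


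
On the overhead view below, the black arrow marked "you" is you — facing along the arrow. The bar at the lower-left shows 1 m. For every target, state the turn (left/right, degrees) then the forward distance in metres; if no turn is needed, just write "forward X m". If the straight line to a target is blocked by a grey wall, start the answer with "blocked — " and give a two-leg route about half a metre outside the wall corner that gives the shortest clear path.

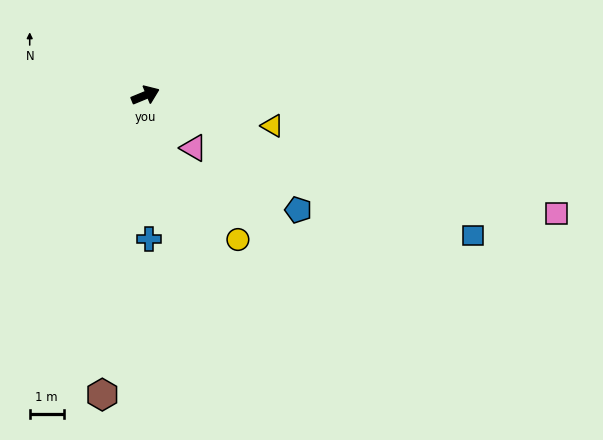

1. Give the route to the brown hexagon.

turn right 121°, forward 8.9 m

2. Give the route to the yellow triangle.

turn right 36°, forward 3.8 m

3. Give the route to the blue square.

turn right 46°, forward 10.5 m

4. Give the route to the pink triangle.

turn right 70°, forward 2.1 m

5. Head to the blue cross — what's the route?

turn right 111°, forward 4.2 m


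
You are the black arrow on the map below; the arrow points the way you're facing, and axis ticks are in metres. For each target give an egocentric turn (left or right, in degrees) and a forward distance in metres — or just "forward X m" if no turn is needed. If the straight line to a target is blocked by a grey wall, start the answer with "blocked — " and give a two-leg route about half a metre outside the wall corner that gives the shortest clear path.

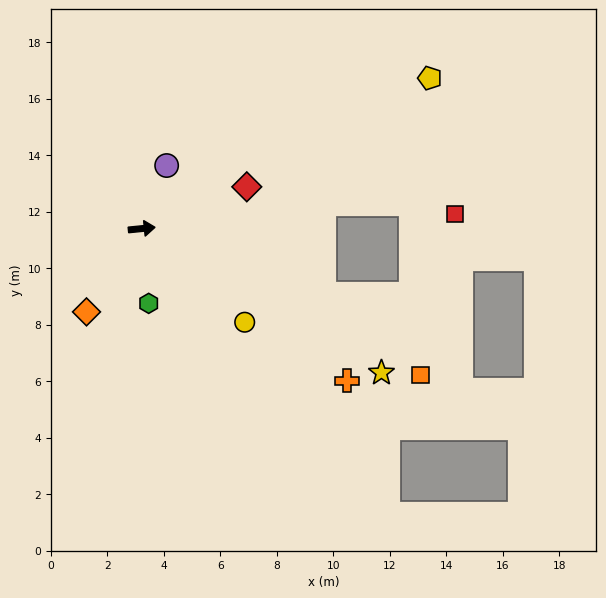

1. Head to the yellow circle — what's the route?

turn right 48°, forward 4.9 m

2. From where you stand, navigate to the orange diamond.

turn right 129°, forward 3.5 m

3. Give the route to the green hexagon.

turn right 90°, forward 2.7 m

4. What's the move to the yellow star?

turn right 37°, forward 9.9 m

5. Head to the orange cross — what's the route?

turn right 42°, forward 9.0 m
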